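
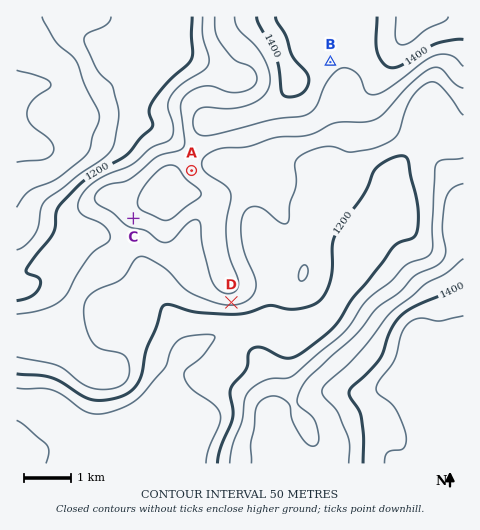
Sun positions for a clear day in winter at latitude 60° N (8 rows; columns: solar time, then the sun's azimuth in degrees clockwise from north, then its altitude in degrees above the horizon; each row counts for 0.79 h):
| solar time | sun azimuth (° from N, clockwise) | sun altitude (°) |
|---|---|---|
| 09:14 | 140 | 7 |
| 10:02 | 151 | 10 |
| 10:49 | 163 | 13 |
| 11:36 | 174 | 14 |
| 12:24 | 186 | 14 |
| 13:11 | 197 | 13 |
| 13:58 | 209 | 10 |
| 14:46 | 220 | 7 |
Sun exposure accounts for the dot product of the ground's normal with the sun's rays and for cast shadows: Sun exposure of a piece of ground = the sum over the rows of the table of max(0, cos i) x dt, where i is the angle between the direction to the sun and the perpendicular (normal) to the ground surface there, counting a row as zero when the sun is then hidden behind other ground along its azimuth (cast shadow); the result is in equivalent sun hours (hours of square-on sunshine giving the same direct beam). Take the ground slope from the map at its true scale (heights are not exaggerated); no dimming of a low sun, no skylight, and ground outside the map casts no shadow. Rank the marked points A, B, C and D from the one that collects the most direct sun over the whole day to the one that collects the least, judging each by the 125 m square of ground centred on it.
D > C > B > A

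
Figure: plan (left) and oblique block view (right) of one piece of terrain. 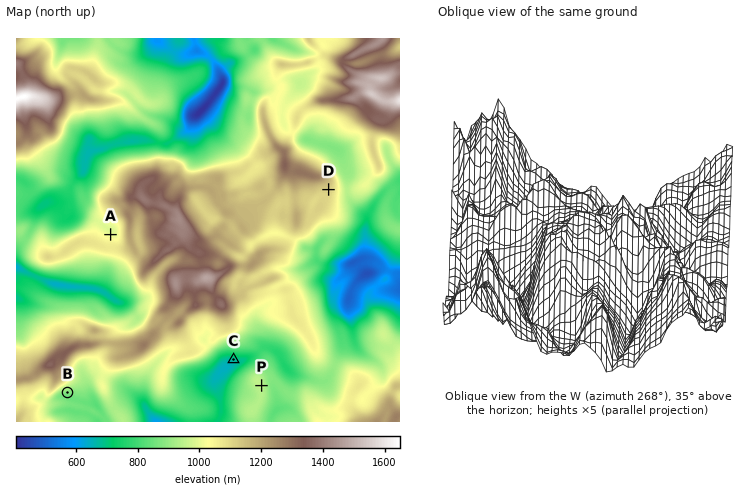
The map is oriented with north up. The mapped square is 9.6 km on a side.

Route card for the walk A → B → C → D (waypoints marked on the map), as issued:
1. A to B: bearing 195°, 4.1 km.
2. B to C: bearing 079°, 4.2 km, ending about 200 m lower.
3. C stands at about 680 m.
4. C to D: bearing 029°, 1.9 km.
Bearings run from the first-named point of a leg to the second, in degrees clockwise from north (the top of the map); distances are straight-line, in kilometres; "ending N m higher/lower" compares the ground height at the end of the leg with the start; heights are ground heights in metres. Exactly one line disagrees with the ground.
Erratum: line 4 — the distance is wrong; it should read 4.9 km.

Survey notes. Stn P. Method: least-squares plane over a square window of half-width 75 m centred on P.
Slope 9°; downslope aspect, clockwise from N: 93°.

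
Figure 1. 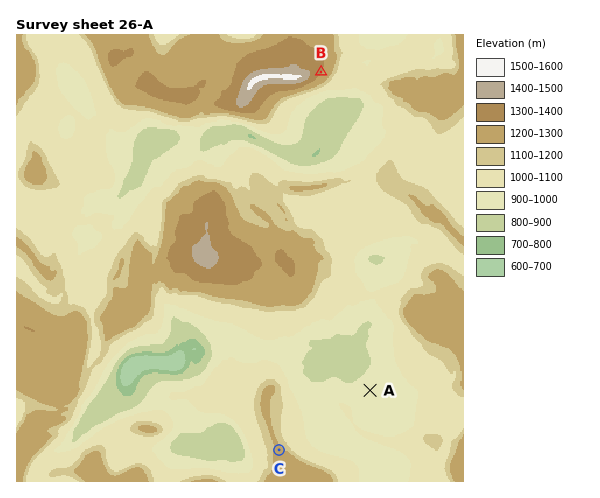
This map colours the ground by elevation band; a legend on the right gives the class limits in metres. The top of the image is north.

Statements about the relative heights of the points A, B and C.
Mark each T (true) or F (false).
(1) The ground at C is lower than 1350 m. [T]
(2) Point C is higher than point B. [F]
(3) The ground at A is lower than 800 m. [F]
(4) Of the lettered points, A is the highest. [F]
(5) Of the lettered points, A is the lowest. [T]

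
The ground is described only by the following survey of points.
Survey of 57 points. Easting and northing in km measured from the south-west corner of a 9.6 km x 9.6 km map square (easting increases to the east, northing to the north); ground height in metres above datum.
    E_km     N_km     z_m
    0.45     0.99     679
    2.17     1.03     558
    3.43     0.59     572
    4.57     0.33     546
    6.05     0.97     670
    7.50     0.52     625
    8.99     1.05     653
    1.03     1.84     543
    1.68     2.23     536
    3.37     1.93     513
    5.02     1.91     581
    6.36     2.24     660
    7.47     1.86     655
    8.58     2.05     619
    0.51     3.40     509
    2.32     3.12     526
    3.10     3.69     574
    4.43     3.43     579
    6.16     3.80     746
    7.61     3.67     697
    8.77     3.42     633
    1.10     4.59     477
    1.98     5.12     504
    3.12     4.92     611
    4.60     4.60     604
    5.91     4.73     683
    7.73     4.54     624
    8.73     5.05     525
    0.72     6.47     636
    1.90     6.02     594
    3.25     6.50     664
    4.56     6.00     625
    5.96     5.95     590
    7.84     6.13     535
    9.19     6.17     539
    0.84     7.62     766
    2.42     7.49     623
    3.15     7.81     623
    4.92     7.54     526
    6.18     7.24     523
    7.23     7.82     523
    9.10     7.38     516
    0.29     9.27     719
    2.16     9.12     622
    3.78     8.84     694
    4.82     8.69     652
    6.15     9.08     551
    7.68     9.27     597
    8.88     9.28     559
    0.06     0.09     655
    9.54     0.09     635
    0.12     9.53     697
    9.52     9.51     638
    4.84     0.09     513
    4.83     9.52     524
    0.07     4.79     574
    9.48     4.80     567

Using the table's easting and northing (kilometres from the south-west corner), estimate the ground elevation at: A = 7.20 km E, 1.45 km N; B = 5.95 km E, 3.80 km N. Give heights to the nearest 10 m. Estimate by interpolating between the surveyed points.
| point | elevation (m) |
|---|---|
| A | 650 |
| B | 710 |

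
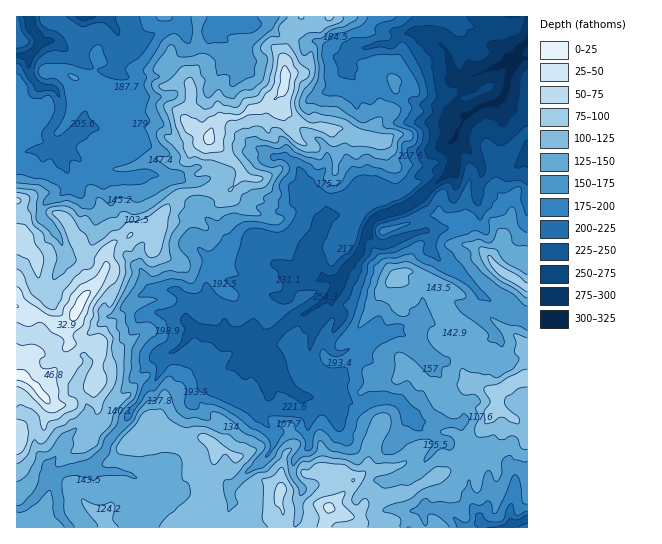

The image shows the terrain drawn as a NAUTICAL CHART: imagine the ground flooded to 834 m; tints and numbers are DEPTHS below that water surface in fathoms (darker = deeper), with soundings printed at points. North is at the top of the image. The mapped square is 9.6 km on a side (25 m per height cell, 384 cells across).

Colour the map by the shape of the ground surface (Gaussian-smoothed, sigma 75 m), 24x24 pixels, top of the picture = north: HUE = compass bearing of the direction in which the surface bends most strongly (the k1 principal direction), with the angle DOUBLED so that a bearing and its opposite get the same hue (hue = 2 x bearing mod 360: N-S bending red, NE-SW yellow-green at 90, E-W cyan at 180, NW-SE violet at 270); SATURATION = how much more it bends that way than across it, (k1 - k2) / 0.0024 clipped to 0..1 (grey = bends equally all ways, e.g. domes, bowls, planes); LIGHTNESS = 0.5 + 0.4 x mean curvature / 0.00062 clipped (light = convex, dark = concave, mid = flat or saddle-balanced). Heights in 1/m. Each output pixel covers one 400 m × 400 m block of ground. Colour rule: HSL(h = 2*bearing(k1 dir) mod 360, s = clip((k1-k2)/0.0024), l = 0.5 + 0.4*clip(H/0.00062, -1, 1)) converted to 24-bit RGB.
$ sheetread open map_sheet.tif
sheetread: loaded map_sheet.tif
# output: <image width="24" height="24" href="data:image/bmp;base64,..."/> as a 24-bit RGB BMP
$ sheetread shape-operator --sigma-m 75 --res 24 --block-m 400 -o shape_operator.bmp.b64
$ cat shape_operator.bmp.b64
<image width="24" height="24" href="data:image/bmp;base64,Qk32BgAAAAAAADYAAAAoAAAAGAAAABgAAAABABgAAAAAAMAGAAATCwAAEwsAAAAAAAAAAAAAmV+noK11ejh1gKV6i4x/eop4XGaCgnmQp4mDTpySmnGeglOJwtabJx1S2buXXdbIS2iliJ1Jd24zgKVBjygtWxEu5uZSIzMAPo9AcjGseKG9eomwqZankZilXFODh4N0dnNnoLxfaDqZVmSG7fLZBRIuytWDsz0tQKaVonnB2JXZPXI6jrmPhla3pL9tOnHHqb2AFyIxUaQbTkUdnm8td0gvU3tVhXdvcWqDvGxeBW0ZHIjX9L6Tizf3o8bgzuHvvFncUmTHKnlP6cbupom9Y2Omu5F2fTV0ldSBKXx4xH/WSdJ5LC/plpSrgHZ7YHNiYVNxruDT59rxAGF6/aeXAzArvNdoUiU+0p5aJEpD4rTRL5l6klFjl2RsoWVinVqvzUfP05KGG0Ux0qaWADgs7Zfco6bGkL7XudLnxFt3bamKgi9wPeFFMxeO2NmQNSE+0LOiXrmXNm5JjzJETZxD1WWlcphXZseFORgs7e/FsL7kJJJy1ZGDADMk5tPHWnJCLV9BoteceT5OOlRsfJc8ajNFm2dFOXBbPqo31HJzQxw4n15YacNzI1pY69q4PWqYRsfPveS4NxY+4rLCabqKLVruEndM1q+0P3piYkw8d2Jfgmd6imJihmJaZ6SYT02Rz3SBtDg4X6aPer+2pk+fdLDN1L7zznrUoIbChVdar0yHd7M3ycaaOWprHFJjv5J2mGV/bm6FZoRvl3Clf0R/cqqcv1dyToGdfq2MkWaex+TbWTJkcqpffIxaKEsp0Lw6iXtqeEppyLx8i8HWgb/RuFqdQ2c+JGlCo4h/g2SWn11SYVEvk4/CSGeLVoHI1IhmN21QgrWPhjdIsFyDcq+DeYFpVkJop9qthYlQZ5TV7aqpGHUtqmBAL2F62ZLKd0Z7c0g5hlJInZtvdZ6qIIAzqVZHT66mtiyuyF5zcV8xNohApIVZfKR/bHOmXam/fKs6sufXFw4l4KSq5IWQVqkiHFVdk0TIdz+pY5RYiFRpg7qncZ+Xo2avy2hZH1tAPjuI36Kuca+Ndo6lYLuUpI5iO4uNYjEqjUslnjVBL4ZrT5GB99Tf4LC0LTh7XEUbTzghWsiQYcZrU4OcdW+SZJSQiaM9pCQ5HUNFmW2j7t3jjaDHn9ThjFXYQxIrwTNhzvr9hY9dmsa1Exw5QqdZ8+bXJggr1uXHntfhnl60dbphWHdvc2FnimFlarW1z3mxC1tDMrmXtN3Y5qumLRAbWyUtX2O80friUCUmxuPYYCyKj+UoMX5/45G5rX3Z6u3AKT42ajpFeaVxeXFSSTYuc5ZKTm9+ZZmf7trXAB0zdpAAWnUJRxdrmdTdfuDEyzJGX5ipuNFOLwBz1fbqbjyQVIxyYKTA9tXmj1O0UkmfoVpToEV3idPZsNbgWFqWQmZer595AIlkI5EA6Lr+n4XeYsHALmCWxb+GtlU/89jzC5eIbD0ftm5FW3Wjelh3PXFI9tXqf1bCvabRu6F7gZZCP4JefUp4i0A7PoZBpmSw6aPaADMJLuEJbCa7iyRXhbl/2WvTZ2AujU9FbEJwl4FGlY9CgWY+TUklKiYJa24gaWs+quTU1dn2rWDdJxAqyN2PuVmTSD8znsNqeMzSFp1kBhIt771krb1eX3IyeX5IZ3VQdVp4eJaBaolnYkyMy0axu0PA0pOlf9aWT6tBKBQLMQsCieJxJsp8p0RMaluiwOm3QHMnMJt2ExlqrC4soMqYnl1ar5SiNmKRWKdVfXlkgWBgY2uLRWCxylqnsODZ4cHDYjBNclm2Qnvjfujvq67u1uf1tsLz867Wz6v4ajaZHTRKpMa0XXSawZKkfZqlfXnPzEF1WXJ9dJh7W1d1XUCT2PPmOaFq2p7Nypfsv5fe0e7MFnJ2h6Fwjk9IcUFH0Il9mFw1VH5CWDxqIV4aaFguqpFqR9CdLwUExM1Xe5atiKK8YUaGUNBxN64it+J3Qo0vL2paejqD++DQHUksFkYsfkhmiGxdqXtj0dGnanyxTGyuvJPZSZrOvHBdaACJ2dzyptbgoEJSVmtESFONzI1ya8Sd16m2Tl2CMTBMGBsl9vfU4sjwKz90NDNckI66utPLrq+OlV2Cdy9ZRGYoao0mM6N0AsJxVVESdUc0n6+RZ3ScQGE+Q39TzMR6jpFGqVqaQz6PjKPc8Pe5bEAZPRcRKkAfME8URoIbuIF7cTdVn0tsibWKn1CAIWQ7OwBYuuXIoefdsUcwgSZuqIWQRrdfOq0qybOFQlVuZ4pgHDkk4WNCyoPO78bxiLvljLvVuVjGIJomUE60nMCxa6CpfnW037/U"/>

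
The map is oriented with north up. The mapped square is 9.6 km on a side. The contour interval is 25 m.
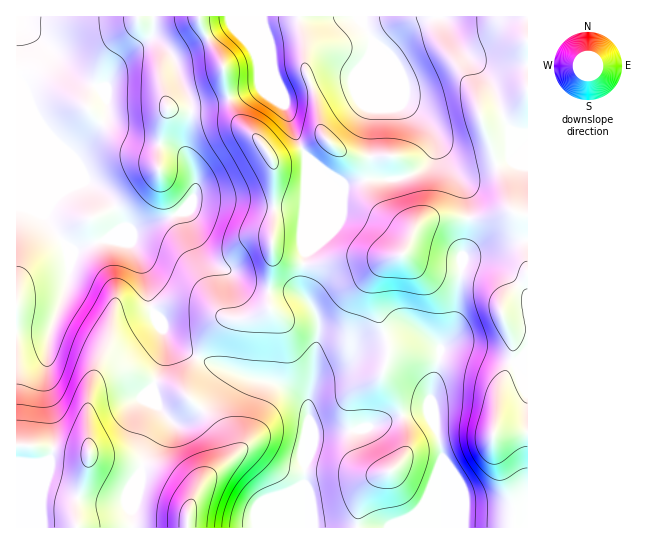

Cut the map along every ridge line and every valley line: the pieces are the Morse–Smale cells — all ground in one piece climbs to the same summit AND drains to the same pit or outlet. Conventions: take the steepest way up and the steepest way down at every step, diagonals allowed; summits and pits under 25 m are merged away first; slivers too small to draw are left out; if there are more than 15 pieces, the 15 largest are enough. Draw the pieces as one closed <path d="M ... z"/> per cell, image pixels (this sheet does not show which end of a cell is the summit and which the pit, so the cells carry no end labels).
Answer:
<path d="M153 16l-137 1 1 314 26 1 9-5 17-54-2-26 8 4 18-8 13-4 4 1 35-15 18-5 19-8 11-14 3-17-11-30 0-14 6-18 0-18-11-23-7-21-15-16-5-2-5 0 5-6z"/><path d="M527 16l-264 0 0 9 5 16 1 29 18 39 8 25 10 21 9 9 29 21 24-6-4-16-9-7 40 0 6 5 5 13 2 2 4-1 14-8 8-13 2-17-6-13 8 14 8 21 20 28 3 11 0 20 5 1 20-3 19-6-3-3-17-60-11-26 17-2 15-7 14-15z"/><path d="M109 239l-16 4-18 8-7-2 1 24-2 13-16 43-8 3-27-1 1 197 114 0 1-21 8-22 0-12 5-22 7-13 15-19-11-16-3-12 0-6 11-30 1-17-6-20-6-5-4-11-6-37-13-22z"/><path d="M207 37l-30 16-6 1 5 8 4 16 11 23 0 18-6 18 0 14 11 30-3 17-6 9-10 8-66 24 15 2 6 4 11 20 9 45 7 8 6 17 8 9 24 13 16-28 9-9 24-1 23-10-1-12 4-24 0-40 3-15-2-56-10-17-27-28-8-20-7-36z"/><path d="M527 93l-6 12-8 7-15 7-17 2 11 26 17 60 4 4-45 8 0 16-7 24 2 4-7 36-1 23-7 17-7 9-15-13-11-6-12 0-18 6 4 18 16 0 37 6 40 12 8 4 7 7 0 31-4 20 0 14 20 52 1 29 14-1z"/><path d="M385 335l-26 9-17 17-25 13-4 7-5 21 1 21-4 16 0 14 9-20 41-2 47-16 25-4 8 12 8 32-2 72 72 1 2-11-2-18-20-52 0-14 4-20 0-31-7-7-8-4-40-12-37-6-16 0z"/><path d="M198 357l-9 18-4 16 2 4 29 28 5 8 7 16 0 10-4 6-11 9-14 15-11 24 0 16 115 1 2-89 4-16-2-21-8-7-17-10-31-6z"/><path d="M427 411l-25 4-47 16-41 2-7 16-3 14 0 64 137 1 2-73-8-32z"/><path d="M406 176l-7 3-30 0-2 2 2 13 7 12 35 27 0 6-6 12-6 5-9 3-9 8-5 11 0 29 10 28 17-6 12 0 11 6 15 13 7-9 7-17 1-23 7-36-2-4 7-24 0-16-5-2-26 0-14 4-8 7 2-9-1-12z"/><path d="M262 16l-25 0-7 9-21 11-1 3 13 22 7 36 8 20 27 28 10 17 2 56-3 32 5 6 8 4 18 4 2-13-2-6 0-23 2-15 2-50-12-23-8-25-19-43 0-25z"/><path d="M165 333l0 16-12 36 0 6 3 12 11 16-15 19-7 13-5 22 0 12-8 22 1 21 54 0 1-17 11-24 14-15 11-9 4-6 0-10-7-16-5-8-29-28-2-4 4-16 8-17-24-14z"/><path d="M273 251l-1 22-4 24 1 12-23 10-24 1-9 9-16 28 50 20 35 8 17 10 8 10 6-24 6-60-8-18-8-9-2-13 3-16-19-5-8-4z"/><path d="M307 157l-2 50-2 15 2 42 16 0 32-7 38 0 11-2 3-4 6-12 0-6-35-27-7-12-3-14-23 5-8-4z"/><path d="M391 257l-38 0-32 7-17 1-3 16 2 13 8 9 8 18 0 14-6 31 1 14 4-7 24-12 17-17 26-10-9-27-1-25 6-15z"/><path d="M434 132l1 18-6 12-10 9-12 6 9 30 1 20 9-7 11-3 31 1 0-20-3-11-20-28z"/>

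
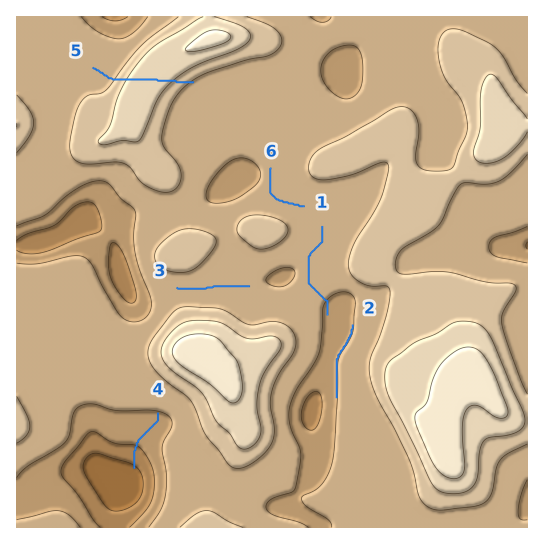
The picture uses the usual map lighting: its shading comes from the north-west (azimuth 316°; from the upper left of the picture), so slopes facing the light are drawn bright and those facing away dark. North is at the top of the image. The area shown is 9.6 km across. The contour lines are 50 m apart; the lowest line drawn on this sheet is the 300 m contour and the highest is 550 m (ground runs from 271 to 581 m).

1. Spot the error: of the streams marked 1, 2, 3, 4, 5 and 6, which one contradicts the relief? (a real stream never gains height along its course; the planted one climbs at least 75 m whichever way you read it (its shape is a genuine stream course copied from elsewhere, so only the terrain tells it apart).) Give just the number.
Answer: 5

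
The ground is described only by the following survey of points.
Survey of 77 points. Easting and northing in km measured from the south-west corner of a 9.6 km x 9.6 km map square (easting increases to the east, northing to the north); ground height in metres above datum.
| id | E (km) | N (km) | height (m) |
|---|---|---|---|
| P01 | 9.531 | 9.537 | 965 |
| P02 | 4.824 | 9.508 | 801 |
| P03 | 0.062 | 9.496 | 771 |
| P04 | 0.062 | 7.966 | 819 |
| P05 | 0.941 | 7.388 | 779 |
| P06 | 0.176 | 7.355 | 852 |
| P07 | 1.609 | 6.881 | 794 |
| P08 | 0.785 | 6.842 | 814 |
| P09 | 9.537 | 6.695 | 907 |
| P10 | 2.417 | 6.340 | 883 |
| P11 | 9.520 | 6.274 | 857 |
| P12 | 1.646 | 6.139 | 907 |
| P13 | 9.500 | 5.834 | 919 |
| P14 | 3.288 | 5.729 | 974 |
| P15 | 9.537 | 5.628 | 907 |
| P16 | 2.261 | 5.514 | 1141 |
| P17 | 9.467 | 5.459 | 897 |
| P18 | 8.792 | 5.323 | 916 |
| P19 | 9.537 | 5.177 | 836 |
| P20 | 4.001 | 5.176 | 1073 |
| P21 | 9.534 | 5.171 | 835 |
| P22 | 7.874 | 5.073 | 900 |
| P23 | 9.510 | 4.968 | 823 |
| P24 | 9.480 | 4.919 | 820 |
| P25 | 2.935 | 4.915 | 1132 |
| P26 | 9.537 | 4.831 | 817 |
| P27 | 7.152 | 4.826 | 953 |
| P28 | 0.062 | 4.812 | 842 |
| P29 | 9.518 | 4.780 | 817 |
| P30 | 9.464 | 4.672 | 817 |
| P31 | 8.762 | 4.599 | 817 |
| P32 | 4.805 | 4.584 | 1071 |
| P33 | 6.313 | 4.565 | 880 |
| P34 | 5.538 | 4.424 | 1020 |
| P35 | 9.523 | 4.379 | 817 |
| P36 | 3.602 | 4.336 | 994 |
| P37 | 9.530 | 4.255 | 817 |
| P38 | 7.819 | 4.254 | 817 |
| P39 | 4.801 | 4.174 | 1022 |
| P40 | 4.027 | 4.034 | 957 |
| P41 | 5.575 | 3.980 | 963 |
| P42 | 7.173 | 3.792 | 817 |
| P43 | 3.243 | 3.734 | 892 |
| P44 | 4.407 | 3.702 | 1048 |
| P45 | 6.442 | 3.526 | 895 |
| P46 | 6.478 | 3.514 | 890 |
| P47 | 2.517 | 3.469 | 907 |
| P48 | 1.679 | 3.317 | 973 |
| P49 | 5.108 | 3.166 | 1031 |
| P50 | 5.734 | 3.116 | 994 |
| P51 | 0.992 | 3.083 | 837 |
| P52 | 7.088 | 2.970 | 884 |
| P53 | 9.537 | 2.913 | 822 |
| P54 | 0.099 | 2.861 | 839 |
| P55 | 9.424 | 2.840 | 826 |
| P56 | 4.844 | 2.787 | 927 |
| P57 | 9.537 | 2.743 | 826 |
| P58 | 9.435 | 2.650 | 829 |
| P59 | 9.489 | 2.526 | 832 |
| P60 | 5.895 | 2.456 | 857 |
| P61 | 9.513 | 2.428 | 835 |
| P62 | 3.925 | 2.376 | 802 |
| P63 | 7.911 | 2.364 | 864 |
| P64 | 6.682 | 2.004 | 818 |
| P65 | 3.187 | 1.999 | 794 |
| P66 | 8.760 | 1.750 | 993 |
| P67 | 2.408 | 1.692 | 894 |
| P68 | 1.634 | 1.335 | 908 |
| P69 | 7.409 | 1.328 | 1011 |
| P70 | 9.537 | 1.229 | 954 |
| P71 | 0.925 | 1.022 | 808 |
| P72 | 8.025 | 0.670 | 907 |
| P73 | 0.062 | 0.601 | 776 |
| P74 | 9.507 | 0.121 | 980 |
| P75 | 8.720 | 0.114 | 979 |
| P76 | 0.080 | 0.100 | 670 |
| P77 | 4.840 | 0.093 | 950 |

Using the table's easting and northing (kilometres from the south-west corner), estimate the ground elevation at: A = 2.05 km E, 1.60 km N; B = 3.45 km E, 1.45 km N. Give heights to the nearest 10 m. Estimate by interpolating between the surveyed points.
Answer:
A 920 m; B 840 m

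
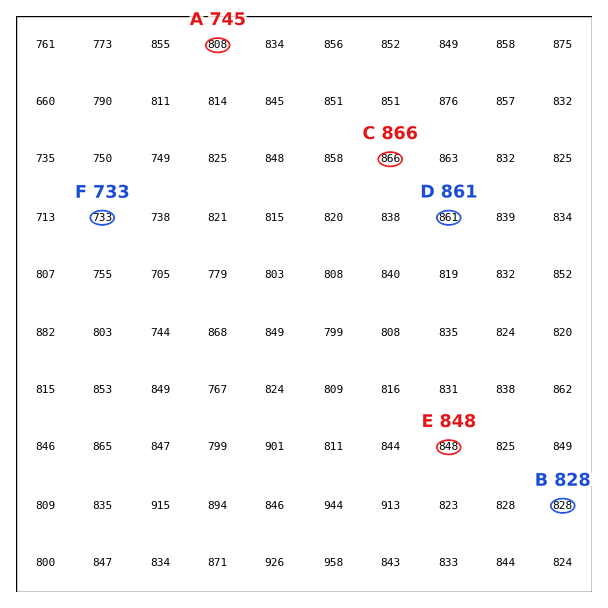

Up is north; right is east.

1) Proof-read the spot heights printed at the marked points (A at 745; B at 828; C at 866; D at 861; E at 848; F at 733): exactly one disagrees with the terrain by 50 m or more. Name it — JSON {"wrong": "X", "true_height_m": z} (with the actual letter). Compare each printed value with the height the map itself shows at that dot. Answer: {"wrong": "A", "true_height_m": 808}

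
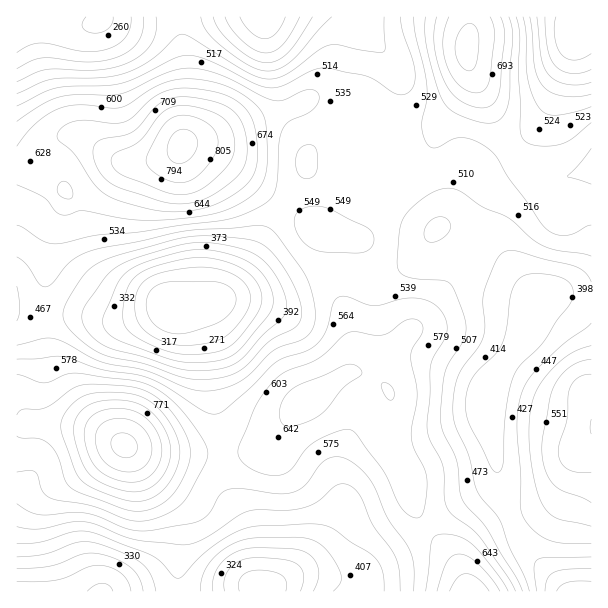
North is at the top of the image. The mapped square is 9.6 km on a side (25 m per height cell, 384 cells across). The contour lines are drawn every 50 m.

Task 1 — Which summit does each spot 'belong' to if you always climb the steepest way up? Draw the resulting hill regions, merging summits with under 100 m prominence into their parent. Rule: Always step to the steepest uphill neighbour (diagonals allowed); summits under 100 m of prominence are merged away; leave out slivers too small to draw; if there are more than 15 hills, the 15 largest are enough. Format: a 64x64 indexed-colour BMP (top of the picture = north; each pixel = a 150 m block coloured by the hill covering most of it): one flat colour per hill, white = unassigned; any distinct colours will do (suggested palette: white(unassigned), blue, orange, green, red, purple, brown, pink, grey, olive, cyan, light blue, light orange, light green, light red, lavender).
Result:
<image width="64" height="64" href="data:image/bmp;base64,Qk12CAAAAAAAAHYAAAAoAAAAQAAAAEAAAAABAAQAAAAAAAAIAAATCwAAEwsAABAAAAAAAAAA////ALR3HwAOf/8ALKAsACgn1gC9Z5QAS1aMAMJ34wB/f38AIr28AM++FwDox64AeLv/AIrfmACWmP8A1bDFADMzMzMzMzMzMzMzMzMyIiIiIiIiIiIiIiIiIiIiIiVVMzMzMzMzMzMzMzMzMzIiIiIiIiIiIiIiIiIiIiIiVVUzMzMzMzMzMzMzMzMzIiIiIiIiIiIiIiIiIiIiIiVVVTMzMzMzMzMzMzMzMzMiIiIiIiIiIiIiIiIiIiIiVVVVMzMzMzMzMzMzMzMzMyIiIiIiIiIiIiIiIiIiIiVVVVUzMzMzMzMzMzMzMzMzIiIiIiIiIiIiIiIiIiIiVVVVVTMzMzMzMzMzMzMzMzMiIiIiIiIiIiIiIiIiIiJVVVVVMzMzMzMzMzMzMzMzMiIiIiIiIiIiIiIiIiIiJVVVVVUzMzMzMzMzMzMzMzMyIiIiIiIiIiIiIiIiIiIlVVVVVTMzMzMzMzMzMzMzMyIiIiIiIiIiIiIiIiIiIiVVVVVVMzMzMzMzMzMzMzMzIiIiIiIiIiIiIiIiIiIiVVVVVVUzMzMzMzMzMzMzMzIiIiIiIiIiIiIiIiIiIiJVVVVVVTMzMzMzMzMzMzMzMiIiIiIiIiIiIiIiIiIiIlVVVVVVMzMzMzMzMzMzMzMyIiIiIiIiIiIiIiIiIiIiVVVVVVUzMzMzMzMzMzMzMzIiIiIiIiIiIiIiIiIiIiVVVVVVVTMzMzMzMzMzMzMzMiIiIiIiIiIiIiIiIiIiJVVVVVVVMzMzMzMzMzMzMzMyIiIiIiIiIiIiIiIiIiIlVVVVVVUzMzMzMzMzMzMzMzIiIiIiIiIiIiIiIiIiIiVVVVVVVTMzMzMzMzMzMzMzMiIiIiIiIiIiIiIiIiIiVVVVVVVVMzMzMzMzMzMzMzMiIiIiIiIiIiIiIiIiIiJVVVVVVVUzMzMzMzMzMzMzMyIiIiIiIiIiIiIiIiIiIlVVVVVVVTMzMzMzMzMzMzMzIiIiIiIiIiIiIiIiIiIiVVVVVVVVMzMzMzMzMzMzMzMiIiIiIiIiIiIiIiIiIiIlVVVVVVUzMzMzMzMzMzMzMyIiIiIiIiIiIiIiIiIiIiVVVVVVVTMzMzMzMzMzMzMzIiIiIiIiIiIiIiIiIiIiIlVVVVVVMzMzMzMzMzMzMzMiIiIiIiIiIiIiIiIiIiIiVVVVVVUzMzMzMzMzMzMzMiIiIiIiIiIiIiIiIiIiIiIlVVVVVTMzMzMzMzMzMzMyIiIiIiIiIiIiIiIiIiIiIiJVVVVVMzMzMzMzMzMzMzIiIiIiIiIiIiIiIiIiIiIiIiVVVVUzMzMzMzMzMzMzMiIiIiIiIiIiIiIiIiIiIiIiJVVVVTMTMzMxERMzMzMiIiIiIiIiIiIiIiIiIiIiIiIlVVVVEREREREREREzMiIiIiIiIiIiIiIiIiIiIiIiIiJVVVURERERERERERERERIiIiIiIiIiIiIiIiIiIiIiIlVVRBERERERERERERERERERESIiIiIiIiIiIiIiIiIkREREERERERERERERERERERERESIiIiIiIiIiIiIiIkREREQREREREREREREREREREREREREREREiIiIiIiIkRERERBEREREREREREREREREREREREREREREiIiIiIiREREREERERERERERERERERERERERERERERERIiIiIiREREREQREREREREREREREREREREREREREREREiIiIiRERERERBERERERERERERERERERERERERERERERIiIkREREREREERERERERERERERERERERERERERERERRCREREREREREQREREREREREREREREREREREREREREURERERERERERERBERERERERERERERERERERERERERFEREREREREREREREERERERERERERERERERERERERERREREREREREREREREQREREREREREREREREREREREREURERERERERERERERERBERERERERERERERERERERERFEREREREREREREREREREERERERERERERERERERERERREREREREREREREREREREQRERERERERERERERERERERRERERERERERERERERERERBERERERERERERERERERERFEREREREREREREREREREREERERERERERERERERERERERREREREREREREREREREREQREREREREREREREREREREREURERERERERERERERERERBEREREREREREREREREREREREUQzNEREREREREREREREEREREREREREREREREREREREREzMzREREREREREREREQRERERERERERERERERERERERETMzNERERERERERERERBERERERERERERERERERERERERMzM0REREREREREREREEREREREREREREREREREREREREzMzREREREREREREREQRERERERERERERERERERERERETMzM0RERERERERERERBERERERERERERERERERERERERMzMzREREREREREREREEREREREREREREREREREREREREzMzREREREREREREREQRERERERERERERERERERERERERMzRERERERERERERERBEREREREREREREREREREREREREzREREREREREREREREERERERERERERERERERERERERETNEREREREREREREREQRERERERERERERERERERERERERNERERERERERERERERDMzMzMxETMzMRERERERERERERFEREREREREREREREQz"/>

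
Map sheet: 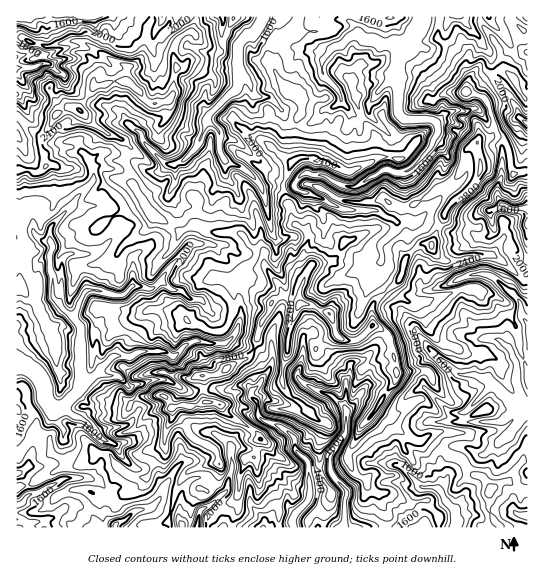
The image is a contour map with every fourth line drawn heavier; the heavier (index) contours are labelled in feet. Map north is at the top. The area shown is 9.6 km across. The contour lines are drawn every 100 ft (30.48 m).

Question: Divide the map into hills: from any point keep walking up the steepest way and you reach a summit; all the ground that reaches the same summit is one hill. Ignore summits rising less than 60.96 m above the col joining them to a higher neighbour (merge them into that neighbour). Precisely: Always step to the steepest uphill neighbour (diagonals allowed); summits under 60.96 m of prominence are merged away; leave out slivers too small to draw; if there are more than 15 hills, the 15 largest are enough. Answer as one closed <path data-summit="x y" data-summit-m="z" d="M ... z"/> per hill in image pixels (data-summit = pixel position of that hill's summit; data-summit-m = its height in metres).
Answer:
<path data-summit="330 314" data-summit-m="1068" d="M527 16l-304 1-2 20 18 9-2 41-28 27-9 27-9 13-12 9-12 1-8 8-9 0-13-8-6 0-9 5-12 0-12-4-5 4 0 12-42 46-1 14-11-2-6-7-14 0-3 2 1 294 467-1-3-8-7-4-18 4-1-9-16-20 8-9 0-8-7-14 3-6 7-6 15 0 13 8 7 0 35-33 8-13 0-284-2-1-6 6-1 7-5 4-11 6-2 31-4 8 0 11 4 8-12 6 4 22-6 4-9 0-18 14 3 14 5 9-11 7 4 10 2 19 6 11 11 10 3 8-9 0-16-6-11 8-4 12-5 4-19-22-15-22-9-8-18-23 4-17-1-20 13-12 4-8 0-4 2 2 7-3 11 3 31-33-5-12 5-21-7-11-8-5 4-7-1-12 10-9 29-5 11 11 20-4 8 4 5-2 7 6 2-1z"/><path data-summit="79 110" data-summit-m="856" d="M222 16l-193 1 10 17 0 11-3 6 7 4 0 8-12 5-15 1 0 5 5 5 0 7-5 7 1 140 16-1 6 7 11 2 1-14 42-46 0-12 5-4 12 4 12 0 9-5 6 0 13 8 9 0 8-8 12-1 12-9 9-13 9-27 28-27 2-41-18-9z"/><path data-summit="431 245" data-summit-m="894" d="M426 220l-7 0-2 3-11-3-8 3-5 10-13 12 1 20-4 17 18 23 9 8 24 34 11 10 8-16 11-8 16 6 10-1-20-24-3-9 0-14-4-10 11-6-7-14-1-10 20-14-10-5-19 1z"/><path data-summit="206 402" data-summit-m="954" d="M167 380l-17 0-20 7 1 8 8 12 0 4-6 8-7 6-20 3-9 5 8 7 10 4 5 10 14 14 12 1 9 4 10 14 18-26-4-27 4-5 11-2 8 5 12 1 13 8 3 4 7-9 10-3 13-15-3-5 0-10-5-5 0-8-5-5-8 0-13 6-12-3-24 4z"/><path data-summit="481 169" data-summit-m="892" d="M475 108l-6 3-16 0-7 2-10 9 1 12-4 7 8 5 7 11-5 16 0 5 5 12-28 29 14 4 17 10 19-1 11 5 6 0 6-4-4-22 12-6-4-8 0-11 4-8 2-31 11-6 5-4 1-7 8-7-9-6-5 2-8-4-20 4z"/><path data-summit="490 490" data-summit-m="604" d="M527 409l-7 13-35 33-7 0-13-8-15 0-7 6-3 8 7 12 0 8-8 9 16 20 2 10 12-5 5 0 7 4 4 9 43-1z"/><path data-summit="226 369" data-summit-m="961" d="M231 339l-10 5-28-3-8 4-8 10-5 2-1 12-6 10 25 13 24-4 12 3 13-6 8 0 6 6 14-17 1-7-4-2-3-10-4-4-18-6z"/>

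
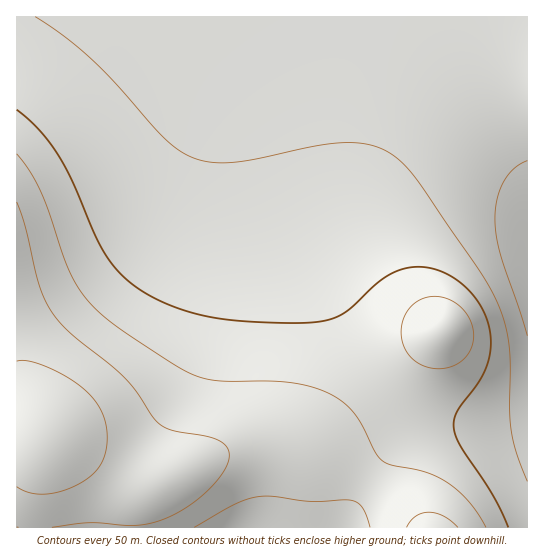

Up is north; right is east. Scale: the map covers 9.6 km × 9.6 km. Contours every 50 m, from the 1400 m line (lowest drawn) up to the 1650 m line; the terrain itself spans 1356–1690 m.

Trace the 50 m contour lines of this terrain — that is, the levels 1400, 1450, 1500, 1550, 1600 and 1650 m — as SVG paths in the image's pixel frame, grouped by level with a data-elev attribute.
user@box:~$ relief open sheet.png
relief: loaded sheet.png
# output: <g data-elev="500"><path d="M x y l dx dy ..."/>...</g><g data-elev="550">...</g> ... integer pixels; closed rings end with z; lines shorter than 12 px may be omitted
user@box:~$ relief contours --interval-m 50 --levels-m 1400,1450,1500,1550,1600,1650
<g data-elev="1400"><path d="M527 336l-27-82-4-19-1-16 2-20 6-17 11-13 13-8"/></g><g data-elev="1450"><path d="M527 481l-10-27-6-23-1-21-1-61-3-20-6-20-9-19-13-22-59-85-17-20-11-9-12-6-13-4-15-1-32 2-62 14-23 3-23 0-18-4-15-8-15-13-49-55-27-27-25-20-27-18"/></g><g data-elev="1500"><path d="M508 527l-16-33-32-49-6-15 0-8 2-8 27-39 5-14 3-15-2-17-5-16-9-15-13-14-13-9-15-6-15-2-14 1-12 5-11 6-29 27-11 8-13 6-18 2-40 1-44-3-28-5-27-9-18-8-16-10-13-10-12-13-15-24-25-58-14-26-20-27-22-20"/></g><g data-elev="1550"><path d="M194 527l45-25 14-4 13-2 44 5 35-1 8 1 5 2 5 6 7 18"/><path d="M486 527l-17-26-11-10-12-9-20-10-35-7-9-5-7-8-12-25-8-12-10-12-12-8-19-7-23-5-22-2-47 0-23-4-26-13-64-44-20-18-15-21-10-22-23-66-11-22-13-17"/><path d="M436 369l15-2 12-8 8-11 3-14-4-15-9-12-14-8-14-3-12 3-11 9-7 11-2 15 3 13 8 11 11 8z"/></g><g data-elev="1600"><path d="M52 527l38-4 48 2 13-2 15-5 23-12 21-17 15-19 3-8 1-8-3-8-10-7-11-3-32-6-14-6-7-9-17-25-10-12-51-42-16-15-10-15-8-17-15-63-8-24"/><path d="M458 527l-15-11-14-4-7 1-7 3-8 11"/></g><g data-elev="1650"><path d="M17 487l12 6 16 1 16-3 17-7 13-9 9-9 5-12 2-16-1-13-4-14-8-12-11-10-17-13-20-9-17-6-12 0"/></g>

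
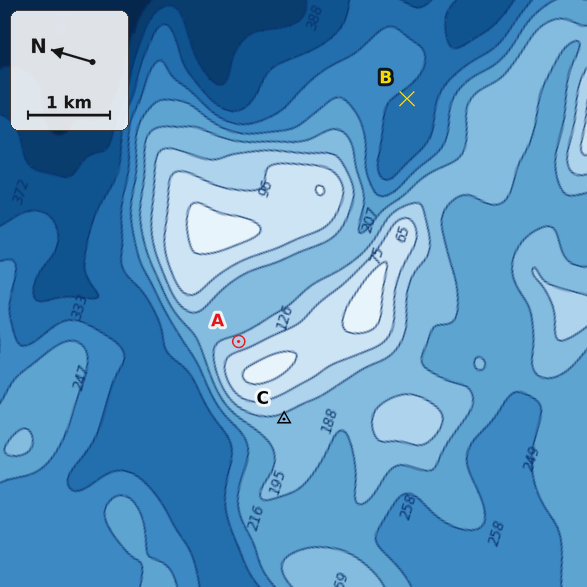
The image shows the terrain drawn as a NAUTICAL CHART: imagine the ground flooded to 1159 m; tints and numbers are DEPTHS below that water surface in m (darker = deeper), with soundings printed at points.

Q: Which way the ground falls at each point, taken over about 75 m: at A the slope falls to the NE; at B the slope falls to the SW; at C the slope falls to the SW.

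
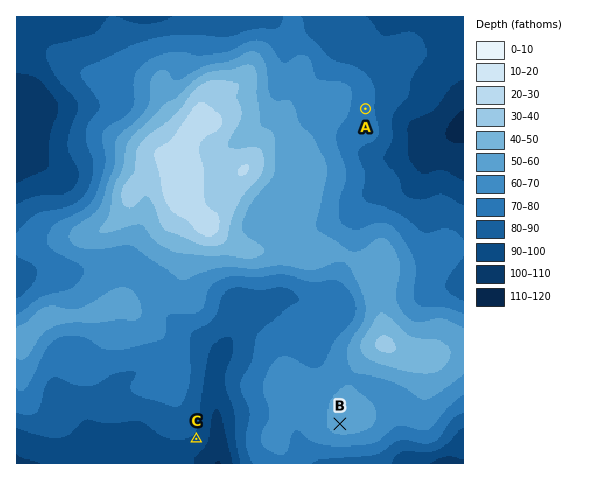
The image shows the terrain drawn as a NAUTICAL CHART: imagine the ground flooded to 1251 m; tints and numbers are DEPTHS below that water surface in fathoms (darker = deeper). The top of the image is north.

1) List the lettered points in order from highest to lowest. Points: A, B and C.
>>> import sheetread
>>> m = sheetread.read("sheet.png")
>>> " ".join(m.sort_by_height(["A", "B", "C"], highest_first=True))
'B A C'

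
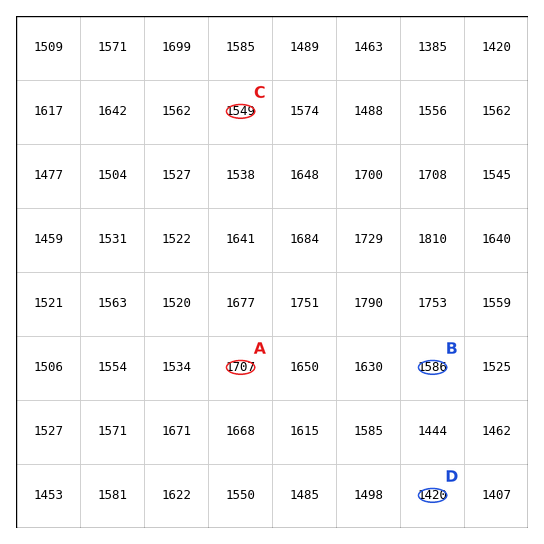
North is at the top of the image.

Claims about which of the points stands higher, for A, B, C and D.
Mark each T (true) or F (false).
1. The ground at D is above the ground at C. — F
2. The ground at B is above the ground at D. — T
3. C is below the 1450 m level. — F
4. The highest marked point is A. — T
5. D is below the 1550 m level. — T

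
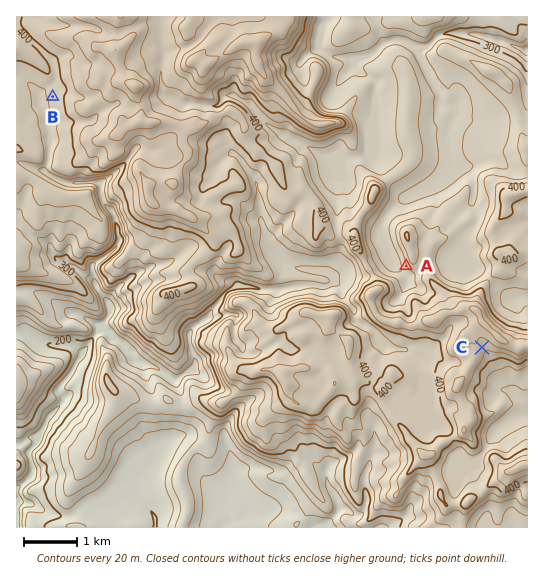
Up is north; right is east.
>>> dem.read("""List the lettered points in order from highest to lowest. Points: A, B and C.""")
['C', 'B', 'A']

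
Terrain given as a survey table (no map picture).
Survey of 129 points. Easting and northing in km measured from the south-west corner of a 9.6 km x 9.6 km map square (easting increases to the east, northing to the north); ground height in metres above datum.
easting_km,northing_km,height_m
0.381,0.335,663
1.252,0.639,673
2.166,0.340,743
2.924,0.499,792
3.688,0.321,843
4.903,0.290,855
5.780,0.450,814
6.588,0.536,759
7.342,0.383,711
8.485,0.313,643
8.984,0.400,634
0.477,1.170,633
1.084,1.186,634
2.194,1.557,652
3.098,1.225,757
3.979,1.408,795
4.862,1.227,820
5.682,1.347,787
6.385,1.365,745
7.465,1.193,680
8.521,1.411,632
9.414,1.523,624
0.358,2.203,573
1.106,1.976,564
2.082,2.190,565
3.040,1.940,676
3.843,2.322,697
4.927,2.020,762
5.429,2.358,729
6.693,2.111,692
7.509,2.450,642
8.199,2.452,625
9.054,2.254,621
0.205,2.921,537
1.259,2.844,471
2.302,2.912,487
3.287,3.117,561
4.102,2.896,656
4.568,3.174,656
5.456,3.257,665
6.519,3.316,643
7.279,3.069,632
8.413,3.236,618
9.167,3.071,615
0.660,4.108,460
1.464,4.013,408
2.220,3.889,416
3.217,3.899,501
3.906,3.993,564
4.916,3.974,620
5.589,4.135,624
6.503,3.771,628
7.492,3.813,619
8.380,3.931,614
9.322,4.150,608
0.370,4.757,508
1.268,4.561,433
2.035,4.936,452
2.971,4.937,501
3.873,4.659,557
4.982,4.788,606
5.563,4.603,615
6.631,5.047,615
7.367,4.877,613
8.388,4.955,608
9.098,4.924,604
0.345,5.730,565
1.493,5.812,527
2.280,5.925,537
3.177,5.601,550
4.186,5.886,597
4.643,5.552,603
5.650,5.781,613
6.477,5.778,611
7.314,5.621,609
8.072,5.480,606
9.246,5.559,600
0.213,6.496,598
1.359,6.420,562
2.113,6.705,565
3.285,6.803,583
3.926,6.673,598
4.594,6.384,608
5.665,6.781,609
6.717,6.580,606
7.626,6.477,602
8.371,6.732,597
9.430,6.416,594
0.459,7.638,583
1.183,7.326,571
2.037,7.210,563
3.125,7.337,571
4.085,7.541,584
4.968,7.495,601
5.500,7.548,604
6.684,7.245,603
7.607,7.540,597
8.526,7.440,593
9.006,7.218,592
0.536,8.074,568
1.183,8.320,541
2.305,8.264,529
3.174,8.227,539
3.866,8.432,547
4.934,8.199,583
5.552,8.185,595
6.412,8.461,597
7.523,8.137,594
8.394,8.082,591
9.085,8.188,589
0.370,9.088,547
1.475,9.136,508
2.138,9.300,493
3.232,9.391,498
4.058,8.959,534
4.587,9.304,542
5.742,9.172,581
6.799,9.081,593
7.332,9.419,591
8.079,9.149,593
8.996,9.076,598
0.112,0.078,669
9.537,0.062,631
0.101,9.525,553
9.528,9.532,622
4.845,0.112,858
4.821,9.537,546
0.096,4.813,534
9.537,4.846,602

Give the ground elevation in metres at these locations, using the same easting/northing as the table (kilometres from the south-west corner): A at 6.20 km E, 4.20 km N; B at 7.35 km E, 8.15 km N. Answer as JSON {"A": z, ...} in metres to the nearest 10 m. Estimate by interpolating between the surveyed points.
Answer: {"A": 620, "B": 590}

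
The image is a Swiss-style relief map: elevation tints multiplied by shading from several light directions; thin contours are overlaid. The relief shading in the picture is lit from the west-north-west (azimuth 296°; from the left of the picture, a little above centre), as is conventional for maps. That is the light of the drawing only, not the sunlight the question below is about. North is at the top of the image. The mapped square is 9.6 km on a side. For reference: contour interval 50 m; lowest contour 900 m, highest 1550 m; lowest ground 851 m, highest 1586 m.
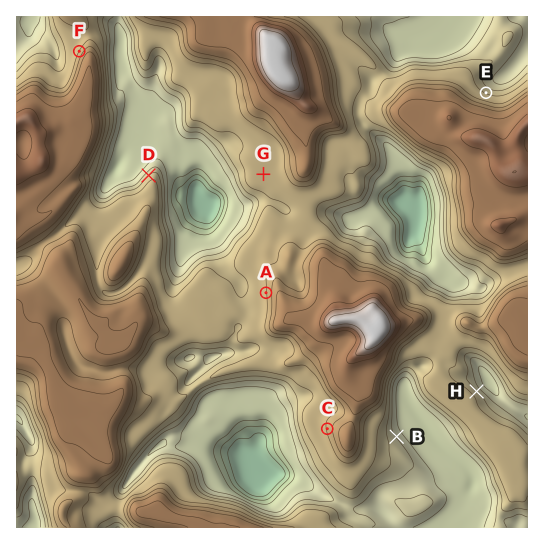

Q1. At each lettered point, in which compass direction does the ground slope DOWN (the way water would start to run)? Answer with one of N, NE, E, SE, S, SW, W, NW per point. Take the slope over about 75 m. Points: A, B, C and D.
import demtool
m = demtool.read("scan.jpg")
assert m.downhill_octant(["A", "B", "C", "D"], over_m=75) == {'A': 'W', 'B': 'NE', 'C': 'W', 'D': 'NW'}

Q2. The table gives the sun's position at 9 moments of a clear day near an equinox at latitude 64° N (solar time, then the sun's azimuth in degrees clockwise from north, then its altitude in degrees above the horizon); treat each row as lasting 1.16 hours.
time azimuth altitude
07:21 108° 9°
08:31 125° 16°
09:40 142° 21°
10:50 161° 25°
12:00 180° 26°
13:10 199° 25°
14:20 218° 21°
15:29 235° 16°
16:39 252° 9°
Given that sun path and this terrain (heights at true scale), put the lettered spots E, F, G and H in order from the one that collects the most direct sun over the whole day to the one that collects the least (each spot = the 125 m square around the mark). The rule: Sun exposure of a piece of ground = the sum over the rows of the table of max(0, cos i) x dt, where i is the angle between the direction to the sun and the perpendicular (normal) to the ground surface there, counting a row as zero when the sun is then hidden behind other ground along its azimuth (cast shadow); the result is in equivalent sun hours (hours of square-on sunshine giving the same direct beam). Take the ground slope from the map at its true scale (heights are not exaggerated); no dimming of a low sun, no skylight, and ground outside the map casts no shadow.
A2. G > F > H > E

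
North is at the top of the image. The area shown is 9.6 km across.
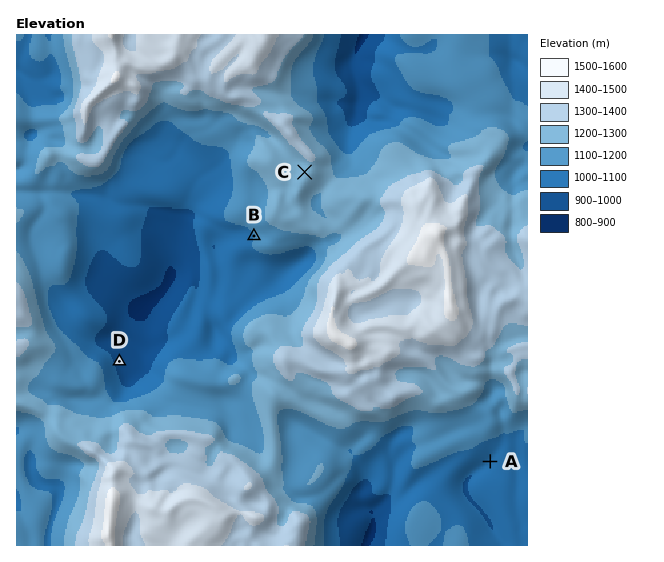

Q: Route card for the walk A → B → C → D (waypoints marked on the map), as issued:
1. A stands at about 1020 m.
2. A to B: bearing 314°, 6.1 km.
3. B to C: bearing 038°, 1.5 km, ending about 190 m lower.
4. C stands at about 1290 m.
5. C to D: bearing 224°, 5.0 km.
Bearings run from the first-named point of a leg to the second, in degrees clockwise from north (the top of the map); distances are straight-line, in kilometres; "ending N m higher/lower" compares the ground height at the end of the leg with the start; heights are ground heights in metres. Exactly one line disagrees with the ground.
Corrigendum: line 3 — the sense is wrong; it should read higher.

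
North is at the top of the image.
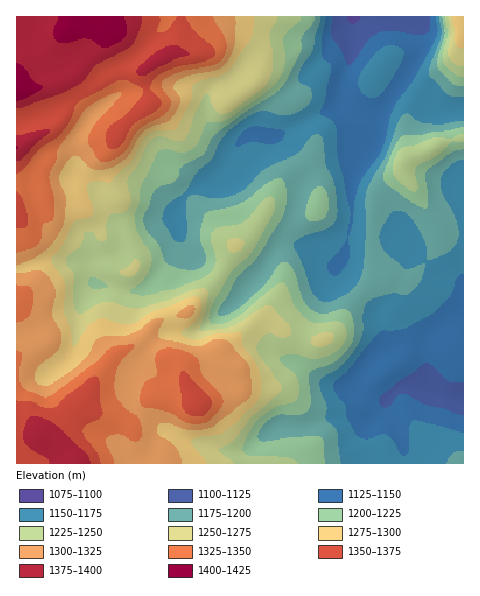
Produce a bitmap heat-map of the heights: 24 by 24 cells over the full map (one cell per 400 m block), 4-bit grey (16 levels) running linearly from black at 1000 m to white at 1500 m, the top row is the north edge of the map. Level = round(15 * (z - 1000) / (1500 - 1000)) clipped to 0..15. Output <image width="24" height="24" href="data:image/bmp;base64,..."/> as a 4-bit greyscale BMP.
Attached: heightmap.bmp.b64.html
<image width="24" height="24" href="data:image/bmp;base64,Qk2WAQAAAAAAAHYAAAAoAAAAGAAAABgAAAABAAQAAAAAACABAAATCwAAEwsAABAAAAAAAAAAAAAAABEREQAiIiIAMzMzAERERABVVVUAZmZmAHd3dwCIiIgAmZmZAKqqqgC7u7sAzMzMAN3d3QDu7u4A////ALvLqpmYh3d3ZVVVVby7qqmZiHZmZURFVbu7qqmqqYZmVURERKqrqqqrqZh2VEREM6maqqqqqph2VERERKmZqpqqqpd3ZURERKqYmamZmYd3h1RERKmYiJmYd4h3d1VURKmHiHiJdnd2ZlVVVKmHd3d3dmZ2VVVVVJmHd3Zmd2ZlVVZVVamHd3Zmd3ZVVVVVVaqYh3ZWd3ZlVVVVZbqZiHZWZndmZVVWZaqZiHZVVWZmZVZmZaqZmHZlVVZmVUZ3ZbqZqod2VVVVVEV3drupq5iHZURVVERmd7u6qqqYdlVVVERVVcu6qquYiHZlVERVVczLurqZiIdlVFVFVszMu7u6qYh1VEVUZ7zMzLu7qYh2REREWLzMzLu6qYh2UzNDWA=="/>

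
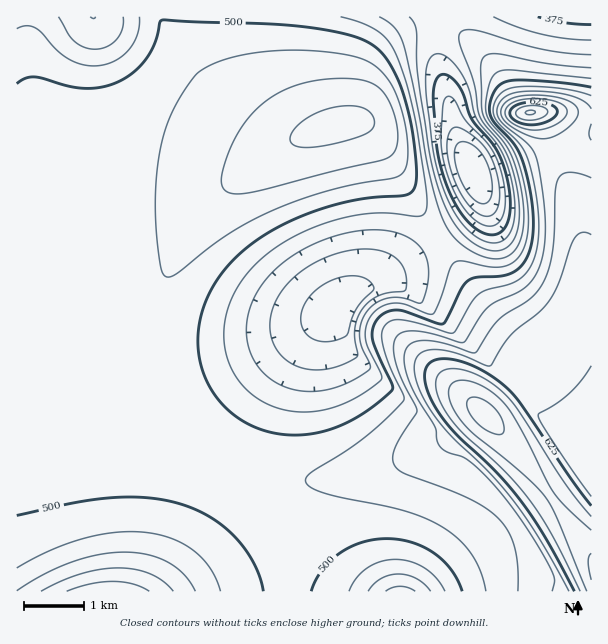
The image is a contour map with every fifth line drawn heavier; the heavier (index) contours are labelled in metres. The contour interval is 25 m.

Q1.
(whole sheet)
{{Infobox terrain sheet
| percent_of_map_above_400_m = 95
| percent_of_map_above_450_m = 85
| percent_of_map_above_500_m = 66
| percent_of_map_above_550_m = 21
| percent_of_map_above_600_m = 9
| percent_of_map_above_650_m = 3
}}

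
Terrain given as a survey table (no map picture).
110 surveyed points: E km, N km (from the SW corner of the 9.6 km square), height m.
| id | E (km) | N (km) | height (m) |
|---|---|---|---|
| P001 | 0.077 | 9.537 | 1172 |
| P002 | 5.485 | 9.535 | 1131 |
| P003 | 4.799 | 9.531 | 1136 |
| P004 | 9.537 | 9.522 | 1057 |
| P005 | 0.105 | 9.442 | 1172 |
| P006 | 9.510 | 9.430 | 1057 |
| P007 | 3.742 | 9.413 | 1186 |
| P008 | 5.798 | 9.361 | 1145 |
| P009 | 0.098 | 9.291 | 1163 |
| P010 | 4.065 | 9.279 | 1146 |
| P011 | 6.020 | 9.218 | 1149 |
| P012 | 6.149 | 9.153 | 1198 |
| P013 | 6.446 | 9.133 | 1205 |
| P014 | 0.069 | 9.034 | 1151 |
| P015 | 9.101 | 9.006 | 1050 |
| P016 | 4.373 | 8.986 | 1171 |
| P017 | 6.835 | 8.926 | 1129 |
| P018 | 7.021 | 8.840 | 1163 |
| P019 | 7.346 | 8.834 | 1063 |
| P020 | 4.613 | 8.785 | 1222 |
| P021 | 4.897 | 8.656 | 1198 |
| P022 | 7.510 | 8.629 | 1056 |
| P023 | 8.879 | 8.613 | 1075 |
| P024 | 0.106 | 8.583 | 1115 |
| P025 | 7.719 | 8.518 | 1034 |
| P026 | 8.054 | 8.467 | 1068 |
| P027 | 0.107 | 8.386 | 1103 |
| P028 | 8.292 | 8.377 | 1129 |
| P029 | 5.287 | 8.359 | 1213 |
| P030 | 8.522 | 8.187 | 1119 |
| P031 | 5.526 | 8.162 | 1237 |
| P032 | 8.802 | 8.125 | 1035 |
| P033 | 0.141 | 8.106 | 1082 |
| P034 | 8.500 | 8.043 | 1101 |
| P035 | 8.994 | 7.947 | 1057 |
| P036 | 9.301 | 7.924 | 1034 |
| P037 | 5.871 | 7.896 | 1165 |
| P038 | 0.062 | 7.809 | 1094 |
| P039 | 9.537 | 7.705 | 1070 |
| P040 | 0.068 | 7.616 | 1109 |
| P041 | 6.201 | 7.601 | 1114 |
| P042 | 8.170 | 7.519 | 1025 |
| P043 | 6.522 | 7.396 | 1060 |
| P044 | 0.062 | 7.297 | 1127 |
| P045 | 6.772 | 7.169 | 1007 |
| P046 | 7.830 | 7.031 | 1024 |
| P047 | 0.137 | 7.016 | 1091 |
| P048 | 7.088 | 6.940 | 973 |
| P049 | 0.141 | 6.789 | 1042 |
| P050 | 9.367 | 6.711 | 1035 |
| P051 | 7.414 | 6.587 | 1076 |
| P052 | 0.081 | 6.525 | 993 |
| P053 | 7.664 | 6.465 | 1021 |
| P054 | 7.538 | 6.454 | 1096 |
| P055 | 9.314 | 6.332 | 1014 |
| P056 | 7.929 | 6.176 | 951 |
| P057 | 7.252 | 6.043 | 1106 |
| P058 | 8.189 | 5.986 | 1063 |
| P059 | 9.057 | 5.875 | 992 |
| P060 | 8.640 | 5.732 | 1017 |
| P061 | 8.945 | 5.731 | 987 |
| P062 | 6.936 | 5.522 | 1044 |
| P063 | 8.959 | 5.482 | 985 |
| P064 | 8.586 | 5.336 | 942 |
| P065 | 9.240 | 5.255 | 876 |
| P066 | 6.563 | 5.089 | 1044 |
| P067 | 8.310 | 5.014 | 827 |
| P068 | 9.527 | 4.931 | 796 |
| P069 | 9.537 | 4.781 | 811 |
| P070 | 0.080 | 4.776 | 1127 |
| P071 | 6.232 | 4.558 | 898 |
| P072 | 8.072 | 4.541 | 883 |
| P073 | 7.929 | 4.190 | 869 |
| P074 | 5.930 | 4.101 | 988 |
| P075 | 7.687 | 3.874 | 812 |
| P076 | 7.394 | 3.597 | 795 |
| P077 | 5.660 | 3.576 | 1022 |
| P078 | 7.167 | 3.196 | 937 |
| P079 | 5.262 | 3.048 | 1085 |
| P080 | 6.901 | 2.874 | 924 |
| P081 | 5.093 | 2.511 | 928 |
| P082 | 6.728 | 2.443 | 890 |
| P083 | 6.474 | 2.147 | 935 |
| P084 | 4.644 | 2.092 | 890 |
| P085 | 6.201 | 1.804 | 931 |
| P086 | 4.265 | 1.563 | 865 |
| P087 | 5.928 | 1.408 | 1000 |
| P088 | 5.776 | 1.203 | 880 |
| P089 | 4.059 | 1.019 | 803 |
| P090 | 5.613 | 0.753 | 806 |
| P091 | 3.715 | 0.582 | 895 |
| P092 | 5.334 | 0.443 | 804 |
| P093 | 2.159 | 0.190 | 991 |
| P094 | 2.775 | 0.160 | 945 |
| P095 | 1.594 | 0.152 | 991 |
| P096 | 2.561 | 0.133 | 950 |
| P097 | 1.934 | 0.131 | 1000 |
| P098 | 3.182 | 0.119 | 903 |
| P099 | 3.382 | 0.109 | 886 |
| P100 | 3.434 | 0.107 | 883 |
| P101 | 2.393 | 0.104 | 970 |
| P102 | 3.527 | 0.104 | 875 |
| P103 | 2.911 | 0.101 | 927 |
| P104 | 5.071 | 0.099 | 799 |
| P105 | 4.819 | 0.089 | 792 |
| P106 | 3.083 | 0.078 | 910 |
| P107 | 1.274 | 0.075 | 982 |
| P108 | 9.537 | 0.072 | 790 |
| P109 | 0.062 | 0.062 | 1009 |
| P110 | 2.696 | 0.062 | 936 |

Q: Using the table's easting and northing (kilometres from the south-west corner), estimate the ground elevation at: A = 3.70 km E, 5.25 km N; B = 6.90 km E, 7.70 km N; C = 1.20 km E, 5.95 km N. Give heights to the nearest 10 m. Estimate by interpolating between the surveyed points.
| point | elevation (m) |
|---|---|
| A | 1080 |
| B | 1040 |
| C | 930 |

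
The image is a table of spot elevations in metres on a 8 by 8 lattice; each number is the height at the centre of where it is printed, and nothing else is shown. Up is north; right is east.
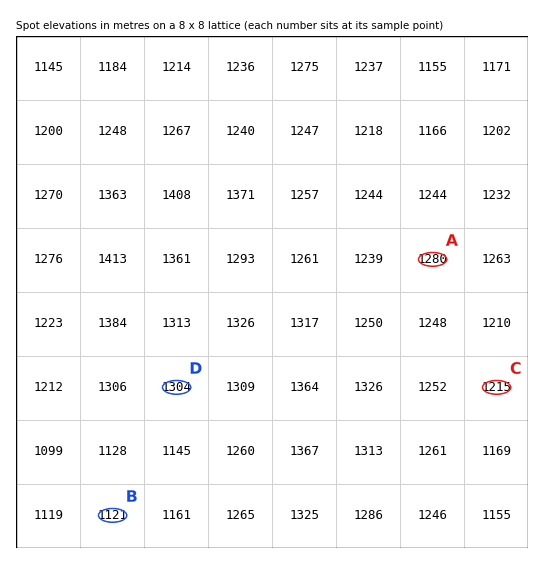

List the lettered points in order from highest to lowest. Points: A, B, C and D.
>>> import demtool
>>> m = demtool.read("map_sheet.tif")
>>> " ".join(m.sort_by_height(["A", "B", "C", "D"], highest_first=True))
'D A C B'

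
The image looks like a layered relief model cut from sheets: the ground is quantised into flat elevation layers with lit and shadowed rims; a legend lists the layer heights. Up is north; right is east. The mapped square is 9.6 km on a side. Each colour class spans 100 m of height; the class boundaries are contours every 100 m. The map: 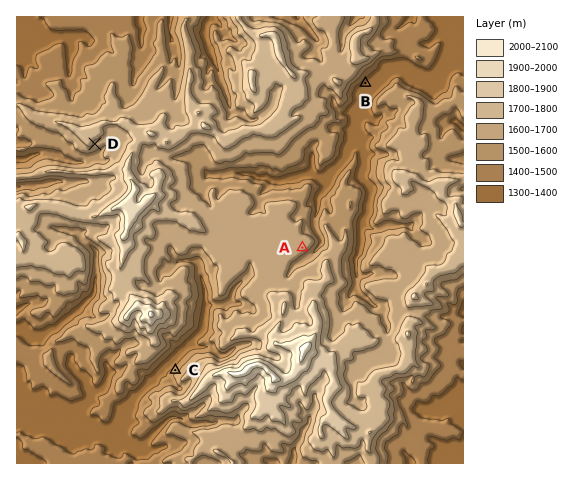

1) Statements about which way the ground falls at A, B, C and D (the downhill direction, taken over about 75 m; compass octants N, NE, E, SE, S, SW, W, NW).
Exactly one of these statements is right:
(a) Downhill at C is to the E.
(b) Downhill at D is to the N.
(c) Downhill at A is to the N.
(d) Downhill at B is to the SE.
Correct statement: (d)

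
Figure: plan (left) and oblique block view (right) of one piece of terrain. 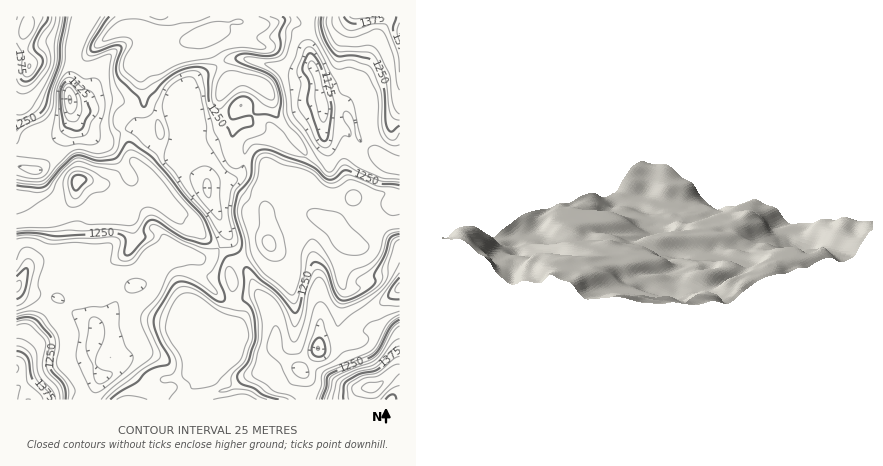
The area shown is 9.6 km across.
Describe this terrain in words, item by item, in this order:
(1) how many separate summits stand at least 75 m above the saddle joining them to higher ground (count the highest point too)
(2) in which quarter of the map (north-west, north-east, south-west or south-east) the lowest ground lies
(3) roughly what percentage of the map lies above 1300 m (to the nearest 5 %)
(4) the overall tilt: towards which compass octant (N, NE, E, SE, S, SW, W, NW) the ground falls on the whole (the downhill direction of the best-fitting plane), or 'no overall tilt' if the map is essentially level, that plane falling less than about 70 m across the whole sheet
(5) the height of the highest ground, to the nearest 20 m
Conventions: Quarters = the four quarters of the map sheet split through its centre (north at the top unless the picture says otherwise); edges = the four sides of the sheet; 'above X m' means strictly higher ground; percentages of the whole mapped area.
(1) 7 summits rise at least 75 m above their surroundings.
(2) The lowest ground is in the north-west quarter.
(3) About 30 % of the map lies above 1300 m.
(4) No overall tilt - high and low ground are spread across the sheet.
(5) The highest point reaches roughly 1460 m.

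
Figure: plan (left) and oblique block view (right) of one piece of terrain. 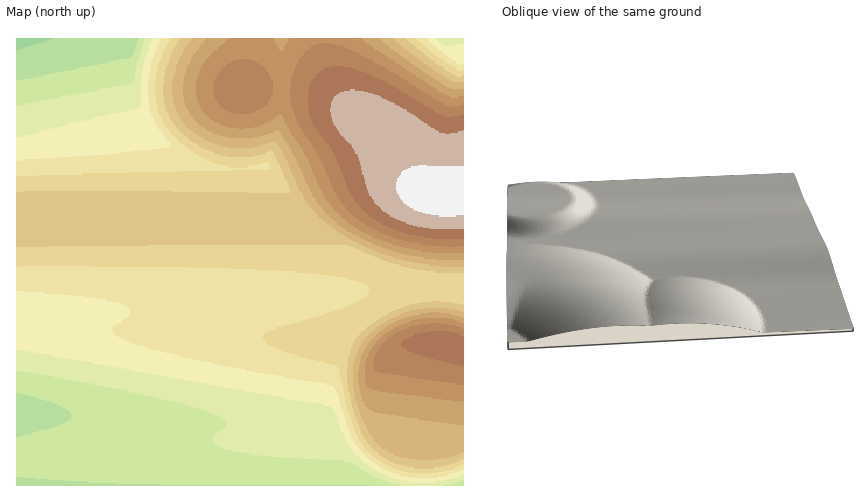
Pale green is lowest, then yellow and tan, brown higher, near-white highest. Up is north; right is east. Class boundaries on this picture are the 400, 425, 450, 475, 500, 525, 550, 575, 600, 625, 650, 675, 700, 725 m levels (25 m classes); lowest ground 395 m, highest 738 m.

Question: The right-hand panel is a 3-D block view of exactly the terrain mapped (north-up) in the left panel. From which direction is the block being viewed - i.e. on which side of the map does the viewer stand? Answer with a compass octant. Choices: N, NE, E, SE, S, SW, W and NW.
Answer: N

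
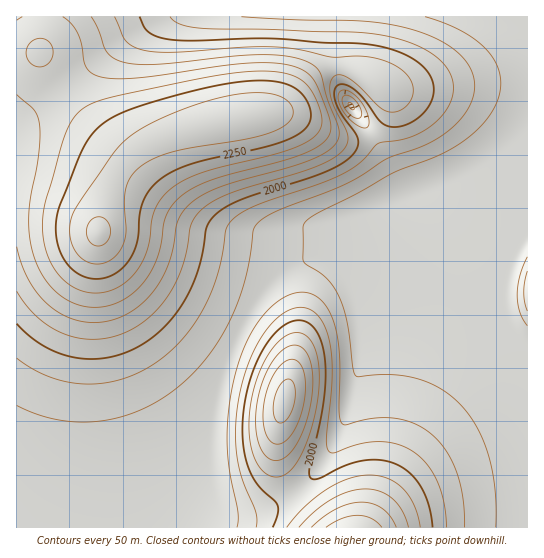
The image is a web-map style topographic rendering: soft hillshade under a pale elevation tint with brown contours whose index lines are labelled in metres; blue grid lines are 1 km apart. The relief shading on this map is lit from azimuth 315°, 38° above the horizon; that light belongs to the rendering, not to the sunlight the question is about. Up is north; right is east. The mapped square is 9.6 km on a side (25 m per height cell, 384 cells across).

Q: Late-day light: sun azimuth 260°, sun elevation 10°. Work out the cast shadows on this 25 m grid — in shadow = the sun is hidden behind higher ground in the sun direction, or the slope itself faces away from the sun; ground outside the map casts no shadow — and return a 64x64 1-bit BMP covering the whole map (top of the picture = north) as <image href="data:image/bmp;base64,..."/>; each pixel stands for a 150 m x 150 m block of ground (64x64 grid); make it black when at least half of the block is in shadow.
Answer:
<image width="64" height="64" href="data:image/bmp;base64,Qk0+AgAAAAAAAD4AAAAoAAAAQAAAAEAAAAABAAEAAAAAAAACAAATCwAAEwsAAAIAAAAAAAAA////AAAAAAAAAAAAAAP+AAAAAAAAAf+AAAAAAAAA/8AAAAAAAAB+AAAAAAAAAAAAAAAAAAAAAAAAAAAAAAAAAAAAAAAAAAAAAAAAABwAAAAAAAAAHgAAAAAAAAA/gAAAAAAAAD/AAAAAAAAAP+AAAAAAAAA/8AAAAAAAAB/4AAAAAAAAH/wAAAAAAAAf/gAAAAAAAB/+AAAAAAAAH/8AAAAAAAAf/wAAAAAAAB//AAAAAAAAD/8AAAAAAAAP/gAAAAAAAA/+AAAAAAAAB/wAAAAAAAAH8AAAAAAAAAfgAAAAAAAAA8AAAAAAAAAAAAAAAAAAAAAAAAAAAAAAAAAAAAAAAAAAAAAAAAAAAAAAAAAAAPAAAAAAAAAD/gAAAAAAAAP/AAAAAAAAB//AAAAAAAAH/8AAAAAAAAf/wAAAAAAAAf8AAAAAAAAAAAAAAAAAAAAAAAAAAAAAAAAAAAAAAAAAAAAAAAAAAAAAAAAAAAAAAAAAAAAAAAAAAAAAAAAAAAAAAABwAAAAAAAAAfgAAAAAAAAD+AAAAAAAAAf4AAAAAAAAB/gAAAAAAAAP+AAAAAAAAA/wAAAAAAAAH/AAAAAAAAAf4AAAAAAAAB/AAAAAAAAADwAAAAAAAAAAAAAAAAAAAAAAAAAAAAAAAAAAAAAAAAAAAAAAAAAAAAAAAAAAAAAAAAAAAA=="/>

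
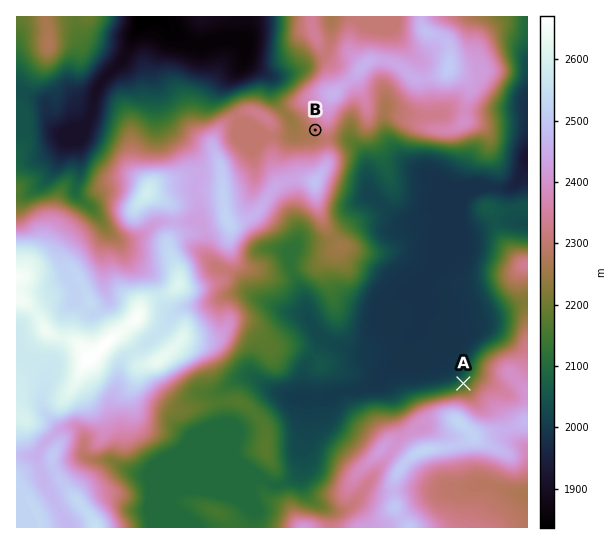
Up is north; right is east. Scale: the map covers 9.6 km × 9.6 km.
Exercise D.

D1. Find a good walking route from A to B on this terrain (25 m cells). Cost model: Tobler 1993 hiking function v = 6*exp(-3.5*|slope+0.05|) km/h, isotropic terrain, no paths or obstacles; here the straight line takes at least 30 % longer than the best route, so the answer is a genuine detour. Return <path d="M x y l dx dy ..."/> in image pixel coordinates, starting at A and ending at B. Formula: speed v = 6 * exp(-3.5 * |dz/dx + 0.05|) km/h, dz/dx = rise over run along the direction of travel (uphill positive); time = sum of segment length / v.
<path d="M463 383l6-10 0-20-6-11-54-55-16-32-22-21-6-13-6-6-8-4-2-2-3-6 0-44-4-8-9-9-11-5-7-7"/>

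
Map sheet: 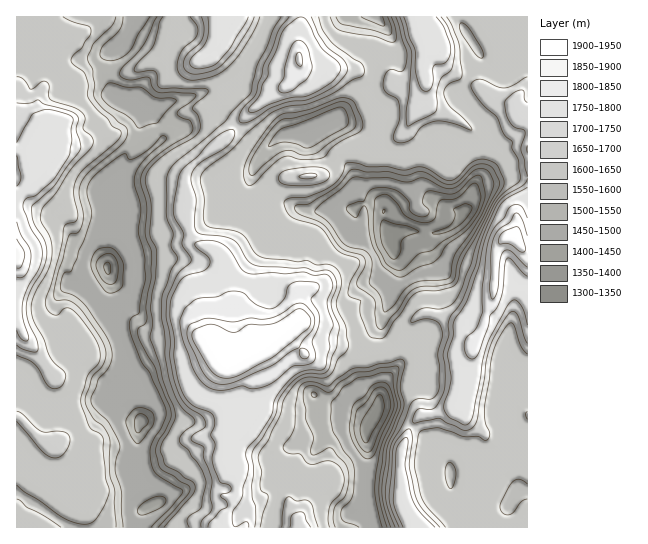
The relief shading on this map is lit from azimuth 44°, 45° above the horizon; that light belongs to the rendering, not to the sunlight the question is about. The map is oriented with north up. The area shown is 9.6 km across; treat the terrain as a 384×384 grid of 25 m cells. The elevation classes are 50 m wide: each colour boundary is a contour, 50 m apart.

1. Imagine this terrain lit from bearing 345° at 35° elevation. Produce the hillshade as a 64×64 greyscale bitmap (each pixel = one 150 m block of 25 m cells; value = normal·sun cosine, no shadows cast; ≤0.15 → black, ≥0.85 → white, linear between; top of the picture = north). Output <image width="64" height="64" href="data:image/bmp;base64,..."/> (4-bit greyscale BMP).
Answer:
<image width="64" height="64" href="data:image/bmp;base64,Qk12CAAAAAAAAHYAAAAoAAAAQAAAAEAAAAABAAQAAAAAAAAIAAATCwAAEwsAABAAAAAAAAAAAAAAABEREQAiIiIAMzMzAERERABVVVUAZmZmAHd3dwCIiIgAmZmZAKqqqgC7u7sAzMzMAN3d3QDu7u4A////AJq8uFVniIiszf6qvduZqGmau6mHmqqoZYm9yZmZmrypmruXd3eIiJvN/8u925moaJq7qXaJqqhmmby6qZmZrLqqqHeJmHd4iKze7Lu7qJl4msypdEeZl2iau6mpmZmby6mHiZmZdniGZ5vuupmYiZiau6mEJYmYiZmpmamZmHi7l3iZmZmHeJh2aKy7qZl4mZqqqZdEiZmqmJmZqZmYdpqIiZmZmYiZmZh2VZqpiHaJmamZmXWJqrqYiZmqmZiGZ4mZmZmZiJmZmFRFiIiIdomZmaqpl4mrupiJmZqZmZdnmZmZmZmHiZqYVWiHiZiHiZmqzLupiru6h5mYiZmZmYiZmHeZmYd4mqh4iYiZmYeJmrq93Lqs26p2iYiJmZmZmZmYd4mZh3ibqpmYeaqZdWiaupvMuq3su4WJiImZmZmZmYmpiZmHiby8yph4mplzJ4eaibuprNzOtnmYiIiJmZmYmruZmqmZvd3rq7qZmYUkh3mZmpiaze7oaIh1R4mZmYmqqqmbypmb3N28zLqZmEJoeJmJl3i97ulVZUMliZmZmqmZmZvKl2ibzKmImpmZcjiImImWV5zd2nZlRVSJmZmqmZmZmqqXVGmphTV5mamWNoiaiJdFiszMu6d4dXmZmamZmZiJmZhlaHZkVniZmZdFd6uXh0Jpqazd26mFaZmamZmYl1aZmYiIZ1aIh3iZiDJWeXV4YzZ3irvMuYVYmZmZmYiIRYmZmZhneZdUNGd3UBMiMjZ2IliZmau6lliZmZmZiJhjaJmZl3eJhkMhJWZjAAATEkQyWrmZqqqXV5mZmZmZmXM3mZmHiJmGZ2UyRmUwAARCERE4upmqmZdXmpmIeKqZhjWJmXeYmXeImHUzRWMURGZEMRSamamZh0aaqWVpmZmZZomYeJmod5mZmHVEZ2d0aIiHZXmZqqmGNYmYRHmZmZmYmZd4qqdomZqZmGRHmIVomauYiZmsupczeJdnmZmZmqmZmJmpmImau6mZh1RXh3iavbmZmazKulFYl3mpmZmrqZmbupiazLvMy7updSV2eZq925iZmqq7cieYeZmqqqupmay6mKze3d3t7tyoVXiJmZvdqYiJu6qVFYhomsu7upmZrKmZq8zcvM3e7tuoeZmYit7KmZvdqpczaFaJvMy6mqmqqqqru7qZq7ze7smImph4vtuqq966llRoVHec3Kmruqq6vKq7u6qqqqvMqHR6uqmc7cu7zcqXVnhjVlrKma3bqsu9uqq7u7qqq7qYc1i8uprf/u7c26hniWMlRpmZvduqu73buqqru7qrzMuXZXqpq87///zLqXeIVSNEiZmsupqrrN3Luqq8zM3u7+uGRoq93dzN28y6eIdGQ0N4iImamaqr3cuqqrze7u/u7allis3d3Lq8zbp4dVdkVHiGRWiZqqqqmZmaq8zczMu7vbmKu8zdy73MumZWiIdkaIYzWJmJmYiImqqqqqqqqZre7Jqqq8zcvdy6Y0iqmXZWd2V5mXiamavMy6mZmZmZm8zLmZqrvN7u7cyEabqqh1VoiJmZiZqazu7cqZmZmaqrqqmImaqqvf/+3cqamaqYVGiZmZqqmIirzMupmZmrzMqqqXiIh2V5z/7t7rqZmZhmaJmZmrqYd4mqqqqpms3dyqqpeIdkM2iL7u7eyoh4mYh4mZmaqqmYeJmZmqqqqqqpmal3mHZ3aIi+3tzadkWJiImZmZmaqql4mZmZmZhlRFd3eHZ3eJl1Rove/tqFMkiHiZmZmImqupiZmaqYh1QxE2dmZEZ3d1IRab7//LhjJXZomZmYiZqqmZmZrLmGVEMQJ4ZDRWd1MAAnm97/upYyZTaJmaqqqqmImZmd26mHZVMUZTMzNFMiEAOIms2ZmWI1MliZrNurymaJmHvtu8zLqFMzIiIiIkZiAEV5qZmZlSNCJYmb7svMhVeYVt7t3v7ahTRERWVFiZcgFHmYmZmYU0UiSIjP/c3IQ2hjje7u/9uXd4iIiIiZmXRGiZipmZh2Z2MliIz/7d2UNnM53tze7sqZmZiImZmZmIiZmsqZmHiZh1SJib3u3exldiSbuqvf/sqZmGeZmZmImZiby6mZd5qaqIqpmrzM3sdWQViJmazv26qqhXiZiJmZl3msupmGiavLqqqZiKqs2lNCE0Vomry6mZulNXeImZmXZ5vMzcqKvMupqqqYiZq8lBIRERNXmYiZmqhEV5mpmIiIzN7u7KvMupmZq8yqmazbQAAAAAJFeZmZqod5qpmHiqvNzMy6maqZmYZXisypmt61IAAAABN5mYmrl4mZmImsupvKmZmHiIh4dCIjaamZrcqFMzEAJYmZmaqGZ4mZm83bqrqZmYd4dUVnVEMkeZmby6p2djEmiZmZqodleJq7u9y6qpmqqIiHU1iZdCE2iZrLqpZ4hTV4mqq6mHRYmrqqq6mZmaupmry4Z5qWQhJYmsyql3iZiJmZqrqYZViaupmamZmZiJmqvdypmryoUiaJzbqpiay6qpmqqqhlWJuqmZmZmZh2Zomr3cupvuyWM3mtyruZvMuqmqqYmYdnq5mZmZmZmYdlV4m8y6ms7aljSJzLvKq7uru823eZmIioiZmZmqmZmYZEeavLqZrMqYU2mty7mqrM3d3qeJmZmZeZmZmaqZq7qGRYm8ypmZqpmESK3sqpms3d3bh5maqYeJmZmZqpmry6hViazKmZiamZY3nP66qKzd3ch3mZm6hpmZmZ"/>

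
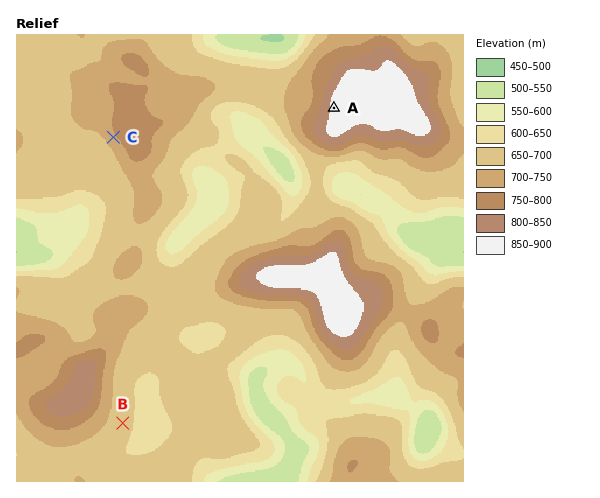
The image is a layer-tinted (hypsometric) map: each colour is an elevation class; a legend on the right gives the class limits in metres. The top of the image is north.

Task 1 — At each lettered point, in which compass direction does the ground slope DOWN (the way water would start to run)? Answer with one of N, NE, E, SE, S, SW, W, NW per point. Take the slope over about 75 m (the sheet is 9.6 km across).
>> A W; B E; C SW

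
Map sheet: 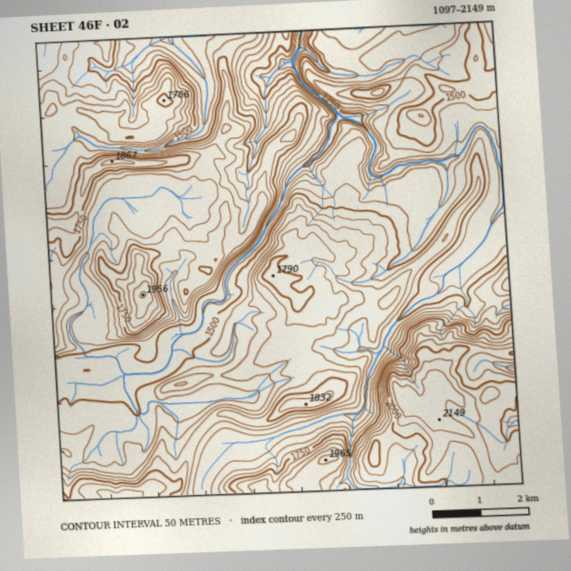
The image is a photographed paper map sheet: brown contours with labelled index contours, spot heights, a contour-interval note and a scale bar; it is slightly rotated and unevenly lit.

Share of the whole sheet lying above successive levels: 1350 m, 94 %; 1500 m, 71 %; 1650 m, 36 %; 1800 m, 14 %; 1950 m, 8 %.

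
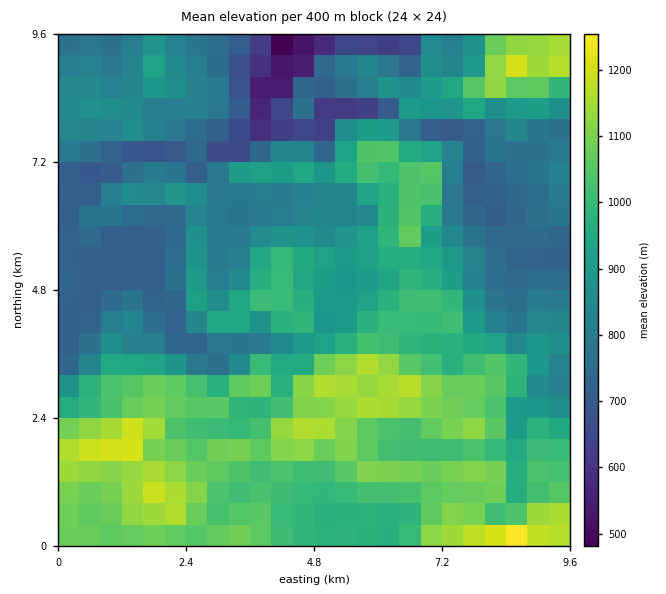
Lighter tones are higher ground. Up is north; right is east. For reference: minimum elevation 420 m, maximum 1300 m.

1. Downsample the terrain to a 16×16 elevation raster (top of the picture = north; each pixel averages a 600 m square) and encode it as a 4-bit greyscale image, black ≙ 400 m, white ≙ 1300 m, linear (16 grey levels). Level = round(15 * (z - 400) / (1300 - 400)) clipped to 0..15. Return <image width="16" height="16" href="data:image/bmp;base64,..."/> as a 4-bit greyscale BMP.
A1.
<image width="16" height="16" href="data:image/bmp;base64,Qk32AAAAAAAAAHYAAAAoAAAAEAAAABAAAAABAAQAAAAAAIAAAAATCwAAEwsAABAAAAAAAAAAAAAAABEREQAiIiIAMzMzAERERABVVVUAZmZmAHd3dwCIiIgAmZmZAKqqqgC7u7sAzMzMAN3d3QDu7u4A////ALu7u7qqq93dy826uqqru6vczLu7vLu7qs3bqr3Lq7uamru6q8zMu4h5qXi5zcurl1d2Z3maqpl4VmaJqomqp2dVVoeqmJmGZmVWh4iJqXZmV3d2d3eqZWZVd2iIiqtlZ3ZmVFZqqGZmeHd2NkVnd4d3iHUkZ3icy2Z4ZTJFR3vM"/>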